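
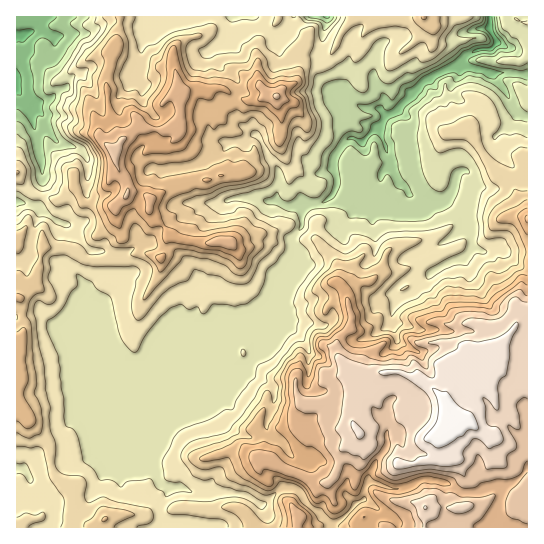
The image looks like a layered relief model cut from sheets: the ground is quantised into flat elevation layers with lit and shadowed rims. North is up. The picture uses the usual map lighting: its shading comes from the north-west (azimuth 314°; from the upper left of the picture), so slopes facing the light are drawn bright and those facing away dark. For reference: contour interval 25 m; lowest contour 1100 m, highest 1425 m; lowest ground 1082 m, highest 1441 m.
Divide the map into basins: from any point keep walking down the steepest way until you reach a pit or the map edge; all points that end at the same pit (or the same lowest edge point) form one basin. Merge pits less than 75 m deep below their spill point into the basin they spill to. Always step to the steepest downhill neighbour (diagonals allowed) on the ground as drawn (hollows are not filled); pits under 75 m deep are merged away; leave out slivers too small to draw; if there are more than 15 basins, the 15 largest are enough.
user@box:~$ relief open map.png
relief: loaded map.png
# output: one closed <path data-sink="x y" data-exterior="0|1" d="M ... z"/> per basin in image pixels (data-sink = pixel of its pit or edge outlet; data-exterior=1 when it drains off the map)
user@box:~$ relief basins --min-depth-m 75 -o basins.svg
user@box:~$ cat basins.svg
<path data-sink="490 27" data-exterior="0" d="M527 16l-114 0-14 4-9 0-5-4-32 0-10 14-11 23-11 10-16 1-5 5-4 13-13 6-6 8-7-1-11-13-3-32 5-12 16-17 1-5-158 1-4 20 1 6-10 31 1 32 11 31 3 3 3-1 14-14 11 4 16 0 7-4 5 0 2-2 0-20 4-10 5-4 8-1 8 3 11 12 4 12 11 18 2 21-8 21-15 5-20 1-24 10-15 8-2 14 3 5 8 5 9 12-2 4-2 12-4 8-12-6-16 0-27 7-21 0-11-9-7-3-24-1-7 38-16 13 4 29-4 15-4 5 0 46 11 24-11 0 1 111 280 0 2-10-2-4-36-40-2-11 3-4 3 0 49 24 15 0 7-9 5-24 13-9 6-7-8-13 0-43 2-6 45 0 20 7 12 8 12 12 2-5 0-24 4-3 13-7 11 0 6-7 16-2 20-22 2-16 11-4z"/><path data-sink="17 35" data-exterior="1" d="M119 16l-103 1 1 330 6-12 1-8-4-29 16-13 7-38 24 1 7 3 11 9 21 0 27-7 16 0 12 6 4-8 0-6 4-10-8-11-9-6-3-5 2-14 15-8 24-10 20-1 15-5 8-21-2-21-8-12-7-18-11-12-8-3-8 1-5 4-4 10 0 20-2 2-5 0-7 4-16 0-11-4-14 14-3 1-3-3-11-31-1-32 10-31-1-6 4-14z"/><path data-sink="327 17" data-exterior="1" d="M351 16l-72 0-18 22-5 12 1 28 3 7 10 10 7 1 6-8 11-4 6-15 5-5 16-1 11-10 11-23 9-12z"/>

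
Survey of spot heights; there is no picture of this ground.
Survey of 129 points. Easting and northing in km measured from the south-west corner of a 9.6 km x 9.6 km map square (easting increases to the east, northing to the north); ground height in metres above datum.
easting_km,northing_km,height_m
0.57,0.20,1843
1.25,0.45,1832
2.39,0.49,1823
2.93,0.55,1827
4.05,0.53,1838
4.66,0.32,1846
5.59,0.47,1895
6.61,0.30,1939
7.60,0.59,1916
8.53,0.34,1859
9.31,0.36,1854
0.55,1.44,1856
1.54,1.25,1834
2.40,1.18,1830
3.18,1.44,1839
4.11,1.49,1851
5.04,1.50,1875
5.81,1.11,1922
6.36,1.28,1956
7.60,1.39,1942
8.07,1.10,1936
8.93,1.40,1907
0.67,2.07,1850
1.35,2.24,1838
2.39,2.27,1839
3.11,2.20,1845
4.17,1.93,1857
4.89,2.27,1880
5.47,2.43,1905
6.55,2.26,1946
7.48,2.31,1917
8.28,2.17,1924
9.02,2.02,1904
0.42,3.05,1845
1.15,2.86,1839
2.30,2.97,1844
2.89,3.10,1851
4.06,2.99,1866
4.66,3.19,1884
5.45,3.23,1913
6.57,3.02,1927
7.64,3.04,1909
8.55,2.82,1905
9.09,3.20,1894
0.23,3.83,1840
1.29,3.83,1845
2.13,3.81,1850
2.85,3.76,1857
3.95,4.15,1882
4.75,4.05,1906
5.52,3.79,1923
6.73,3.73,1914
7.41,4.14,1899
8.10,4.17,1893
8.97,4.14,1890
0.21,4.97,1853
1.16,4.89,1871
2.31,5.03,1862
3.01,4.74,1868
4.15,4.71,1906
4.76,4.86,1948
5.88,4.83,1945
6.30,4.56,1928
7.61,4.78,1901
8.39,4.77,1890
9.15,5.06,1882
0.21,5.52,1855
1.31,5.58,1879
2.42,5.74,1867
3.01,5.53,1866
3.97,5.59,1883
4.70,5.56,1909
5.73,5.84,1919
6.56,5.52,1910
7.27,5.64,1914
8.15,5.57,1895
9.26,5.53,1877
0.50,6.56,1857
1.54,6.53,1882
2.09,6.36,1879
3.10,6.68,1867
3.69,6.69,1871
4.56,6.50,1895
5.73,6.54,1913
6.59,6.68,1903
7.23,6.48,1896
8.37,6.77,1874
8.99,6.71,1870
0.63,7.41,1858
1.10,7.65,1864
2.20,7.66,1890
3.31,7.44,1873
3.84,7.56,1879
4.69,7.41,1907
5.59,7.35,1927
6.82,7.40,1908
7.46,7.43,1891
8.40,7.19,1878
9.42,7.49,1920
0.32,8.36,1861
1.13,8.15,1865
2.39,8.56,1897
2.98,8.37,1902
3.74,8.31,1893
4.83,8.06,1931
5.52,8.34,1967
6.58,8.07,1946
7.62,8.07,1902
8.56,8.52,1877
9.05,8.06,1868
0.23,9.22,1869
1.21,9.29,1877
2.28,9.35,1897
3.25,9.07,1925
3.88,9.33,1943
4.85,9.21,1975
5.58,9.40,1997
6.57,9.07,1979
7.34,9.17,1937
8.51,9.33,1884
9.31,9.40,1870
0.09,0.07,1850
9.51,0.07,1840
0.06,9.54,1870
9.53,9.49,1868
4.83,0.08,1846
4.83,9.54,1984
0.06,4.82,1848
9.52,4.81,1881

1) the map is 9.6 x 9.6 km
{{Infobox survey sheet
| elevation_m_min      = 1818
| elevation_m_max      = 1997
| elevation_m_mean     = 1889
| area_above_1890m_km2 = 42.1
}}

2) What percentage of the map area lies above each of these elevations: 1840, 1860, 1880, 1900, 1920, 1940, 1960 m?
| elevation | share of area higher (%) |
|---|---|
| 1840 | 92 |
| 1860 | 77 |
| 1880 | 55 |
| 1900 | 36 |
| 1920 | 19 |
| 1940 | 9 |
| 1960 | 4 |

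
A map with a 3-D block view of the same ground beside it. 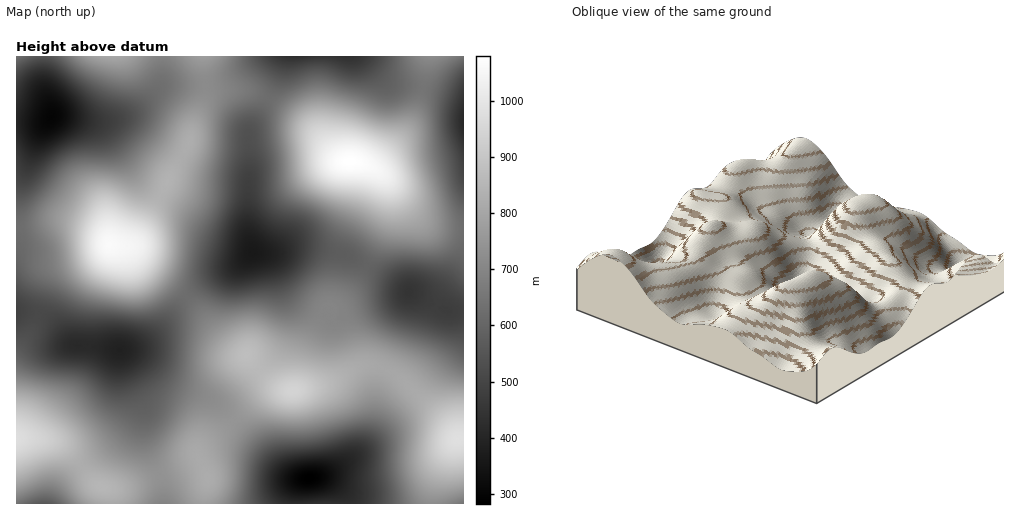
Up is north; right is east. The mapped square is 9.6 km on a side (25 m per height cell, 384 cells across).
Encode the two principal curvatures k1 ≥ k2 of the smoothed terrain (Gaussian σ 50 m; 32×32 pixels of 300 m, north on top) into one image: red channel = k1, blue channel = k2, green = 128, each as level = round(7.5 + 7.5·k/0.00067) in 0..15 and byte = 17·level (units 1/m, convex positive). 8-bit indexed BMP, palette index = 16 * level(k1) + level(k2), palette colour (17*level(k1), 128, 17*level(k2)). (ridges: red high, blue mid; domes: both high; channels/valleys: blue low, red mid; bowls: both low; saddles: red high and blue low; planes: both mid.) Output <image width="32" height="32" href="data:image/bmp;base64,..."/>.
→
<image width="32" height="32" href="data:image/bmp;base64,Qk02CAAAAAAAADYEAAAoAAAAIAAAACAAAAABAAgAAAAAAAAEAAATCwAAEwsAAAABAAAAAAAAAIAAABGAAAAigAAAM4AAAESAAABVgAAAZoAAAHeAAACIgAAAmYAAAKqAAAC7gAAAzIAAAN2AAADugAAA/4AAAACAEQARgBEAIoARADOAEQBEgBEAVYARAGaAEQB3gBEAiIARAJmAEQCqgBEAu4ARAMyAEQDdgBEA7oARAP+AEQAAgCIAEYAiACKAIgAzgCIARIAiAFWAIgBmgCIAd4AiAIiAIgCZgCIAqoAiALuAIgDMgCIA3YAiAO6AIgD/gCIAAIAzABGAMwAigDMAM4AzAESAMwBVgDMAZoAzAHeAMwCIgDMAmYAzAKqAMwC7gDMAzIAzAN2AMwDugDMA/4AzAACARAARgEQAIoBEADOARABEgEQAVYBEAGaARAB3gEQAiIBEAJmARACqgEQAu4BEAMyARADdgEQA7oBEAP+ARAAAgFUAEYBVACKAVQAzgFUARIBVAFWAVQBmgFUAd4BVAIiAVQCZgFUAqoBVALuAVQDMgFUA3YBVAO6AVQD/gFUAAIBmABGAZgAigGYAM4BmAESAZgBVgGYAZoBmAHeAZgCIgGYAmYBmAKqAZgC7gGYAzIBmAN2AZgDugGYA/4BmAACAdwARgHcAIoB3ADOAdwBEgHcAVYB3AGaAdwB3gHcAiIB3AJmAdwCqgHcAu4B3AMyAdwDdgHcA7oB3AP+AdwAAgIgAEYCIACKAiAAzgIgARICIAFWAiABmgIgAd4CIAIiAiACZgIgAqoCIALuAiADMgIgA3YCIAO6AiAD/gIgAAICZABGAmQAigJkAM4CZAESAmQBVgJkAZoCZAHeAmQCIgJkAmYCZAKqAmQC7gJkAzICZAN2AmQDugJkA/4CZAACAqgARgKoAIoCqADOAqgBEgKoAVYCqAGaAqgB3gKoAiICqAJmAqgCqgKoAu4CqAMyAqgDdgKoA7oCqAP+AqgAAgLsAEYC7ACKAuwAzgLsARIC7AFWAuwBmgLsAd4C7AIiAuwCZgLsAqoC7ALuAuwDMgLsA3YC7AO6AuwD/gLsAAIDMABGAzAAigMwAM4DMAESAzABVgMwAZoDMAHeAzACIgMwAmYDMAKqAzAC7gMwAzIDMAN2AzADugMwA/4DMAACA3QARgN0AIoDdADOA3QBEgN0AVYDdAGaA3QB3gN0AiIDdAJmA3QCqgN0Au4DdAMyA3QDdgN0A7oDdAP+A3QAAgO4AEYDuACKA7gAzgO4ARIDuAFWA7gBmgO4Ad4DuAIiA7gCZgO4AqoDuALuA7gDMgO4A3YDuAO6A7gD/gO4AAID/ABGA/wAigP8AM4D/AESA/wBVgP8AZoD/AHeA/wCIgP8AmYD/AKqA/wC7gP8AzID/AN2A/wDugP8A/4D/AKeSoLTr/PrqybSSlbnq6baigXFxcoOxoWNTY6TW1sbGuZSQwvf66enYxKOFqNr8ypZjUEAwQHCUloSEl8fXt7iolpPB48WnmKazs5e3yOnXlWJQUEBQgJKFlKW4ydjIucjHx+XUpIV2dZO0ycm3ttWzgXGCdYOggFBCdZi56erK6fj5+demlnZ0gpXJ2rmnxcSigpaYmJVhQFCBhIe57OvJyMm5qKaWhnViZKfYuKbF07KUl6iYmJaTkJGCk7bay6qoh5eGdoWVlWRjlcamhKPD1NfKybfH2NWzlKSz1Me6urm3t6iGg6S2ppWGtZNyc5bX+v3799fItaOlx9XUtbinqLfI2aeDg6a2lZa1o4SGpdX4/Pr358ellLXY17WkpYODdIW1pGNTZYWEhKXHuLnGs6OmqLbG19bG1ti4p5WUk4BgUIChYjJSY2R1mLnZ28u2k5WWdoW3yNjo2Li4l4XEtXNAYJFyQVFyZHWnt7jK7NrGppd1VHaoyLenl5eVo7bXtIJzk3FRcJCBg6bGtbjbyqWUpZRklMS0hWWEg2Jzg6SikqSjgnKjsZCQxufEtrm3hIK0toemxaNiQ4KSYlODknKDpLSVp+jVoLDj5rSUl7aTkrfJurnIpVIyY5SFdKanlaPFx7na/NmzwNCycVF0ppSUqMq6qMfFYzFCg4WFuMnU0ubr6+rs68iykoJQQGFzY1SFxraFtNOiQUGCg4Sll4KRyP38yNr82rWEdXRhUWFhUYPDs3KBwcJzdaWzsnN0UnK4/OzI2v7bpYOGhnNSY3Nic6SzcmKktqe46eaxoaWlstb668jZ+9eig5aGYmB0lXRSg7ODZZe4uNj62LHA5ujEten5x6fV4qGFqJdxcJW2hEFxooR1lse2xee3sKC2yZaV6Pqnc7HitZi6uKKgs9bEg4SllYWW1+fl1qaQYHOnp7b46qWAsufJqKiXkpCi1fX2ycq4tcf6+vfHhmBwgKfK6NinoZGn6ui3pnViYGCDxfn8/Pr39/v7uIaFY5CQpMrJloORlKnI9ubHhoKAcGJ2yev8+/n42siVZYaVgnCBpbWTYnSHl6bm+dqmkZCQgpbn99ja6tnI5raFlZZTUFBxoZFiY3R1ltn7+YVRUHCiyPv518jJt8X2+Kh0VFRTQEGBoYFgYHOVuPn2s1FBcLH3++vIuKh1c9X35nRDdXRRQYKzk3KBoaOl1fXUxLXB4NPY2KiXlWIxgvPzpGVkUmBilKSlprSycnOzxbfX+PbRoaXWpnWToWJhwvPFhlIgQHSmpqfIxpNSZLTDpKS2t6SSptimZHKztJS05cWUc1FghbnJyNm4hHJ1t9bEoaGDg5K2ubVyUnOktMbmxKM="/>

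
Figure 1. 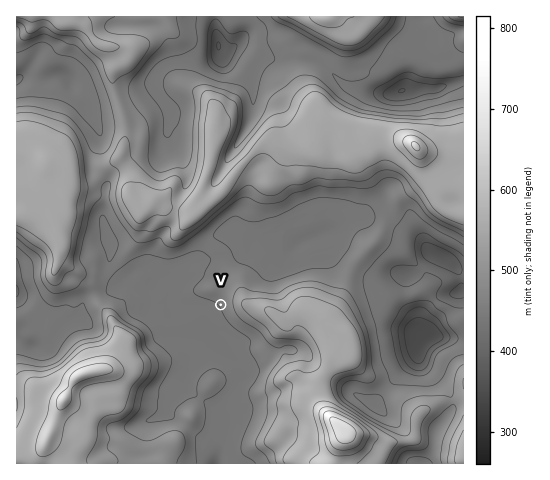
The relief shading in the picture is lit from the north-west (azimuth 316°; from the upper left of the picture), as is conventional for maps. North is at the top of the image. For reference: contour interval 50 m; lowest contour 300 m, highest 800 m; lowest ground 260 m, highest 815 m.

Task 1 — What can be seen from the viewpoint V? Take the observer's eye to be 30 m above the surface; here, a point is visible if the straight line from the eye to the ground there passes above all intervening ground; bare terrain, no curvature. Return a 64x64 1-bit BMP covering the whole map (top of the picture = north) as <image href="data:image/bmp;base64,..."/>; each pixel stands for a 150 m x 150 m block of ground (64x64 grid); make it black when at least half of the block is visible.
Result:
<image width="64" height="64" href="data:image/bmp;base64,Qk0+AgAAAAAAAD4AAAAoAAAAQAAAAEAAAAABAAEAAAAAAAACAAATCwAAEwsAAAIAAAAAAAAA////AAAAAAAAP/ADAngAAAAfAAMDsAAAAAjwA8GYAAAAA/8H+NwAAAAB/wf83AAAAAB+B/8YAAAAAB5H/h8AAAAA/8P8PgAAAAH/w/8YAAAAAf/DzwAAAAAA/8PwAAAAAAAf8/gAAAAAAH///iAAAAAHf///8AAAAB5///+AAAAAAP///AAAAAAA///wAAAAAAD//8AAAAAAAf//gAAAAAAD//8AAAAAAAP//wAAAAAAB///gAAAAAAP//8AAAAAAA///wAAAAAH3///AAAAAAf//8YAAAAAB///hAAAAAAH//+MAAAAAAP//5wAAAAAA/n//AAAAAAD8P/+AAAAAAHwf/4AAAAAAeBx/gAAAAAD4Hn/AAAAAAHgeP+AAAAAAeA4P8AAAAAB4BAf8AAAAAHgAA/8AAAAAMAAB/4AAAAAwAAD/4AAAACAAAHh4AAAAAAAAMH+AAAAAAAAwn+AAAAAAABh9gAAAAAAADHAAAAAAAAAAAAAgAAAAAAAAAEAAAAAAAAAAAAAAAAAAAAAAAAAAAAAAAAAAAAAAAAAAAAAAAAAAAAAAAAAAAAAAAAAAAAAAAAAAAAAAAAAAAAAAAAAAAAAAAAAAAAAAAAAAAAAAAAAAAAAAAAAAAAAAAAAAAAAAAAAAAAAAAAAAAAAAAAAAAAAAAAAAAAAAAAAAAAAAAAAAAAAAA=="/>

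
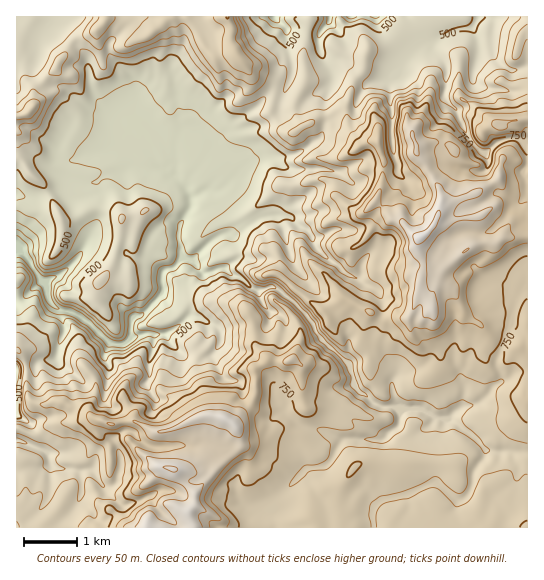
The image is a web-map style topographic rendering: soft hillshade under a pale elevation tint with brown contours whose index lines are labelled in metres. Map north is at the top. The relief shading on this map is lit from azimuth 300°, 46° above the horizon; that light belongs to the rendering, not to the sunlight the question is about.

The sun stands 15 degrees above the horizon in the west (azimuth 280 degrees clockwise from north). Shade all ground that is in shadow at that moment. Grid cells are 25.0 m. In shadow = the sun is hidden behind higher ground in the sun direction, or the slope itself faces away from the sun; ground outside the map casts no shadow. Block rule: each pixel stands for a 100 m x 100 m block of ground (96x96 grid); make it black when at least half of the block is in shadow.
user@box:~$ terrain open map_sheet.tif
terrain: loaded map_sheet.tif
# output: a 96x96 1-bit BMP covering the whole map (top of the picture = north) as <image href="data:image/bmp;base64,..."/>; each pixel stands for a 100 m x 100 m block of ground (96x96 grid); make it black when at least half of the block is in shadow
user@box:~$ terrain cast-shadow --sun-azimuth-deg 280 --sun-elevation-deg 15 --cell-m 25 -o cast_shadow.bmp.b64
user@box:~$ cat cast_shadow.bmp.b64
<image width="96" height="96" href="data:image/bmp;base64,Qk2+BAAAAAAAAD4AAAAoAAAAYAAAAGAAAAABAAEAAAAAAIAEAAATCwAAEwsAAAIAAAAAAAAA////AAAAAAAAAAAAPMAAAAAAAAAAAAAAMeAAAAAAAAAAAAAgZ8AAAAAAAAAAAAAAD4AAAAAAAAAAAAAAP4AAAAAAAAAAAAAAP4AAAAAAAAAAAACAP4AAAAAAAAAAAABgH8AAAAAAAAAAAAAAD8AAAAAAAAAAAAAAB8AAAAAAAAAAACAAA+AAAAAAAAAAADAAAeAAAAAAAAAEADAAAOAAAAAAAAAAADAAAGwAAAAAAAAAACAAAAwAAAAAAAAAAAAAABwAAAAAAAAAAAAAAB4AAAAAAAAAAAAAAD8AAAAAAAAAABgAAD8AAAAAAAAAAAAAAD4AAAEAAAAAAACAAB4AAAMAAAAAAAHAABgAAAEAAAAAAwDAAAcAAAAAAAAAA4DAAAcAAGAAAAAAAYbAAAeAAYIAAAAAAYeAAAeAAQAAAAAgAYeAAAeABwAAAAAgAceAAAcABwAAAAAgAcPAAAYDDwAAAAAgAcGAAAADjwAAAAAwA8GAAAABngAAAAAwA4GAAAAA3gAAAAAjA4DAAAAA+AAAAAADA8DAAAAC8AAAAAABA+BAAAAH4AAAAAABh94AAAADxAAAAAABhx4AAAADwAAAAAABjh4AAAADgAABwAAAnB4AAAIHAAAB4AAMED8AAAMGAAAB4AAPgD4AAAcOABgBwAAPADbAAAYYAAAByAAOACbgAA4wAAABjABOAALwABxgAAABHAB+AAJwADgAAAAAHAB+AANwADEAAAAAHAB+AANwAAEAAAAADAB+AANwAAAAHAAAAABzwAIwAAAAGAAAEABh4AAEAAAQIAAAHABB8AAGAAAwwAAADjgA8AAGAAAxgAAABDwA+AEGAABjgAAAABwAeAGGAABjACAGAAAAcAGGAABCACAHAAAAcAHGAAAAAAADAAAAYADEAAAAAAABAAAAAADgAAAAAAABAAAAQAA8AAAAAABAgAAAQAAYAAAAAABAADAAAAAAAAAAAAAAADgAAAAAAAAAAAAAAAAAAAAAAAAAAAgAAIAAAAAAAAAAAAQAAAAAAAAAAAAAAAAAABwAAAAAAAAAAAQAAB4AAAAAAAAAAAYAAB4QAAAAAAAAAAcAAZgAAAAAAAAAAAcAAYEAAAAAAAAAAAcAD4MEAAAAAAAAAMcAD4MMAAAAAAAAAA8ADoIYAAAAAAACAA8AHOA4AAAAAAACAA4YONgEAAAAAAAAAA4cOAAPgAAAAAAAAA4PcAAf4AAAAAAAAA4PMAAf4AAAAAAAAA4v4AAf4AAAAAAAAB434AAPwAAAAAAAAQ43wAAHgAAAAAAAAQQjgAAABAAAAAQAAYADjAAADAAAAgYAAYADnAAADgAAAAeAAIADnAAAHAAAAAeAAAABnAAAHGAAAA+AACAADAAAyGAAAA/AADAADAAAaEAAAAeAACAADAAACEMAAB8AAAAAAAAAAMfAAD8BgAAAAAAAAMHwAD4BgAAAAAAAAMBwAH+BgAAAAAAAAMAgAH/hgAAAAAAAAMAAAH/hwAAAAAAAAEAAAH+A4AAAAAAAAAAAAP0A5gAAAAA="/>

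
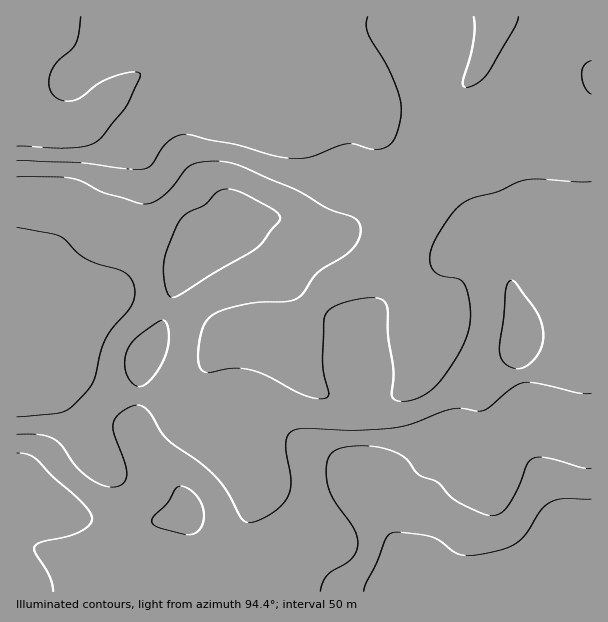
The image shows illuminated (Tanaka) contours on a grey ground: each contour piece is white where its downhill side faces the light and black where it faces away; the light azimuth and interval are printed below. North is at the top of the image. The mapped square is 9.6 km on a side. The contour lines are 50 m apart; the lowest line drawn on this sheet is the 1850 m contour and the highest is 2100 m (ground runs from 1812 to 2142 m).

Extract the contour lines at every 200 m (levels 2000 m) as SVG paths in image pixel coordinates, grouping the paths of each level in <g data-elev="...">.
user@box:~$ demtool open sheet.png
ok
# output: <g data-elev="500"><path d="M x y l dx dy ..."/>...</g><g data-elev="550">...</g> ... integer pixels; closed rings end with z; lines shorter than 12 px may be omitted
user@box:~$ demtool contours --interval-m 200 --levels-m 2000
<g data-elev="2000"><path d="M591 393l-12 0-39-9-15-2-12 5-24 20-7 4-20-3-10 1-41 15-21 4-34 2-50-2-12 2-6 5-2 8 5 37-3 16-5 8-9 8-13 7-10 4-5-1-4-3-14-27-12-15-16-14-32-23-8-9-10-18-9-7-6-1-9 4-9 7-3 6 0 10 10 29 3 12-2 9-8 5-13-1-17-9-12-12-15-21-7-6-14-3-22-1"/><path d="M136 386l5 0 8-4 9-11 6-12 4-12 1-11-1-10-4-6-6 2-18 13-8 7-5 8-2 10 1 11 3 9z"/><path d="M512 368l10 0 11-7 8-13 2-13-2-12-4-11-21-29-4-3-4 2-2 7-7 59 3 12 4 5z"/><path d="M171 297l9-3 77-46 22-27 1-3-1-3-7-6-28-15-10-4-7-1-9 3-14 13-18 9-9 11-13 35-1 12 2 12 2 9z"/></g>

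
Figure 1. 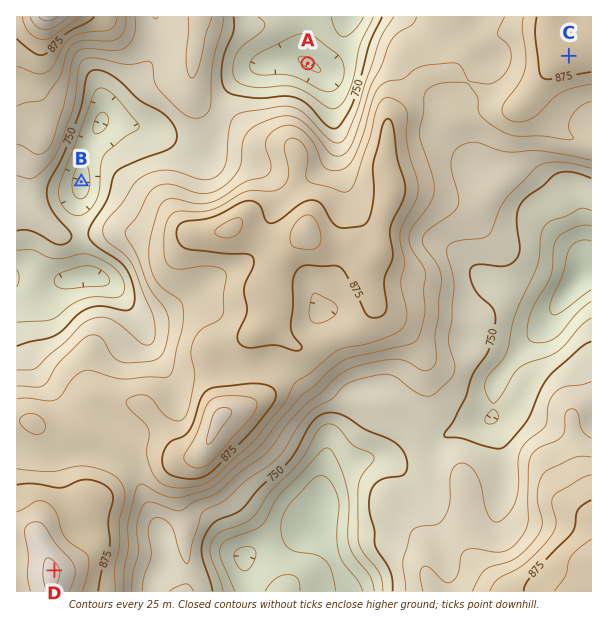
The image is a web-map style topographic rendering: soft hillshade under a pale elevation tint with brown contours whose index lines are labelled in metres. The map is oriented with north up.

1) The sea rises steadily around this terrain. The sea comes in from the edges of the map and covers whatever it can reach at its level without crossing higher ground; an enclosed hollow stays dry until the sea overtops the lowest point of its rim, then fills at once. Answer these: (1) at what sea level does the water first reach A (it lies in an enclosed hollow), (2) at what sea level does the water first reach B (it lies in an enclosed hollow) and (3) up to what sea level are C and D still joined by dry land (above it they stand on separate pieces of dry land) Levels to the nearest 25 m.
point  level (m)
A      700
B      750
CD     825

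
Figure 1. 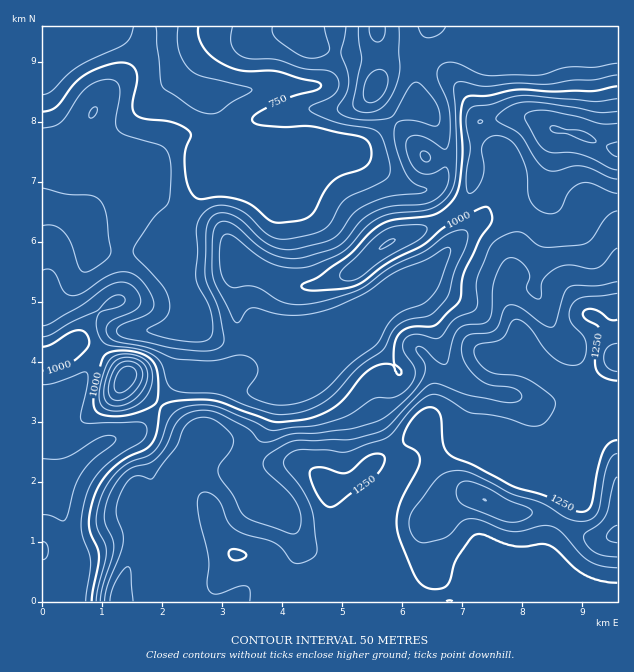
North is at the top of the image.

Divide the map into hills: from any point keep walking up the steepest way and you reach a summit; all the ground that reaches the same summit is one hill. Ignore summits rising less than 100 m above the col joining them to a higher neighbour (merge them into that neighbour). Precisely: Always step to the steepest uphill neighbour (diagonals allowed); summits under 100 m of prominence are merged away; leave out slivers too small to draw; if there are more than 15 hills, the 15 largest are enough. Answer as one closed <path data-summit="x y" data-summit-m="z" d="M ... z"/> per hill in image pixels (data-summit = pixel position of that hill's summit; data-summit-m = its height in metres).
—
<path data-summit="617 534" data-summit-m="1410" d="M335 26l-293 1 0 378 29-11 11-15 18-33 13-12 11-4 43-1 10-10 11-24 0 27-5 11-3 22 2 21-18 21-16 23-11 11-31 11-18 12-14-21-12-23-20 1 1 191 575-1-1-187-15 2-25 15-18 3-15-10-7-13-10-10-13-6-32-5-16-7-11-7-9-12-12-40-12-24-7-8-20 6-102 43-9 1 48-19 35-18 21-15 40-16 25-31-6-18-21-35 8-4 7-6 5-11-2-27-9-21-4-3-16-5-12 0-42 35-11 2-22 0-27 11-9 6-17 1-16-7-17-17-14-9-14-32-18-15 30 6 43-8 48 0 9-5 6-12 4-18z"/><path data-summit="617 150" data-summit-m="1206" d="M617 26l-188 1-11 30-2 36-12 19 27 6 11 20 4 10 0 21-5 11-7 6-8 4 21 35 7 19 22-22 15-8 21 0 18 7 12 9 21 2 5-2 10-10 1-6 7-6 13-6 19-1z"/><path data-summit="617 358" data-summit-m="1342" d="M617 202l-18 0-13 6-7 6-1 6-10 10-5 2-21-2-12-9-18-7-21 0-9 4-16 14-38 42-40 16-21 15-34 17 4 1 58-25 20-6 7 8 12 24 12 40 9 12 11 7 16 7 32 5 13 6 10 10 7 13 15 10 18-3 25-15 15-2z"/><path data-summit="376 87" data-summit-m="986" d="M428 26l-91 0-1 25-4 18-6 12-9 5-48 0-43 8-30-6 18 15 14 32 4 3 10 6 17 17 16 7 12 0 41-18 22 0 11-2 15-11 29-26 11-18 2-36z"/><path data-summit="125 378" data-summit-m="1239" d="M187 294l-10 25-10 10-43 1-11 4-13 12-24 42-5 6-29 12 1 4 20 1 11 22 14 21 18-12 31-11 11-11 16-23 18-21-2-21 3-22 5-11z"/>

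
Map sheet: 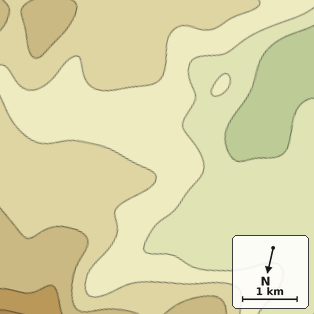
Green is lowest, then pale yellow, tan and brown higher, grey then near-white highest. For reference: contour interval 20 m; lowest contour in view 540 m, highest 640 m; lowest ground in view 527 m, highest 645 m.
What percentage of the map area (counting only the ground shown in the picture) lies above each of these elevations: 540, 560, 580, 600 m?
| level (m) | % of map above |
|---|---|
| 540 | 92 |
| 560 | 70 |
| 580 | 43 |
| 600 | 11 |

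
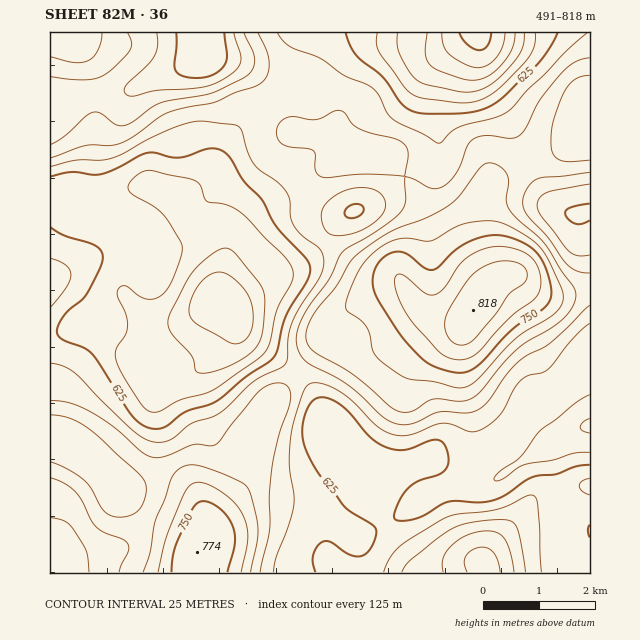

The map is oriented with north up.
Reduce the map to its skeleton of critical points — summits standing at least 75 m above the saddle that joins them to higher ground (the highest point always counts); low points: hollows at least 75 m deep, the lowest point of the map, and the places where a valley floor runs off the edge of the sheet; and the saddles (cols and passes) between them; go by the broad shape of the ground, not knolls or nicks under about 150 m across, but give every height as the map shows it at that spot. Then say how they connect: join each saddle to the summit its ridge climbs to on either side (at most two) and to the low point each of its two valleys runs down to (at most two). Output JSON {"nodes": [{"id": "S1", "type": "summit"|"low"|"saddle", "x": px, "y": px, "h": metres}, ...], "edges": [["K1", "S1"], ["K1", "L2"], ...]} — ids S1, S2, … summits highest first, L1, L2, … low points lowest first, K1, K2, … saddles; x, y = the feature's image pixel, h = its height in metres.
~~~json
{"nodes": [
{"id": "S1", "type": "summit", "x": 473, "y": 310, "h": 818},
{"id": "S2", "type": "summit", "x": 197, "y": 552, "h": 774},
{"id": "S3", "type": "summit", "x": 205, "y": 34, "h": 773},
{"id": "L1", "type": "low", "x": 477, "y": 33, "h": 491},
{"id": "L2", "type": "low", "x": 483, "y": 566, "h": 515},
{"id": "L3", "type": "low", "x": 228, "y": 307, "h": 530},
{"id": "K1", "type": "saddle", "x": 280, "y": 82, "h": 667},
{"id": "K2", "type": "saddle", "x": 297, "y": 374, "h": 661}],
"edges": [["K1", "S1"], ["K1", "S3"], ["K1", "L1"], ["K1", "L3"], ["K2", "S1"], ["K2", "S2"], ["K2", "L2"], ["K2", "L3"]]}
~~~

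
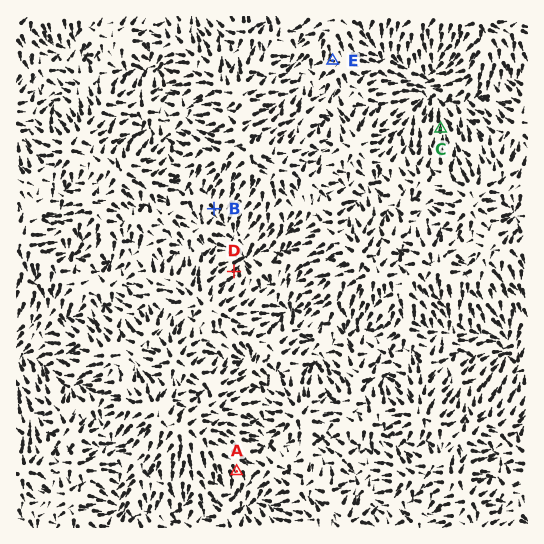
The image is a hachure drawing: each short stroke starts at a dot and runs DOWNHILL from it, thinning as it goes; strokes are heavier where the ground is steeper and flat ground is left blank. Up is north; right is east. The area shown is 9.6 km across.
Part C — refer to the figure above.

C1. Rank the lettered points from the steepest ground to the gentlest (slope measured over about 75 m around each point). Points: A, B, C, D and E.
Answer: C D A B E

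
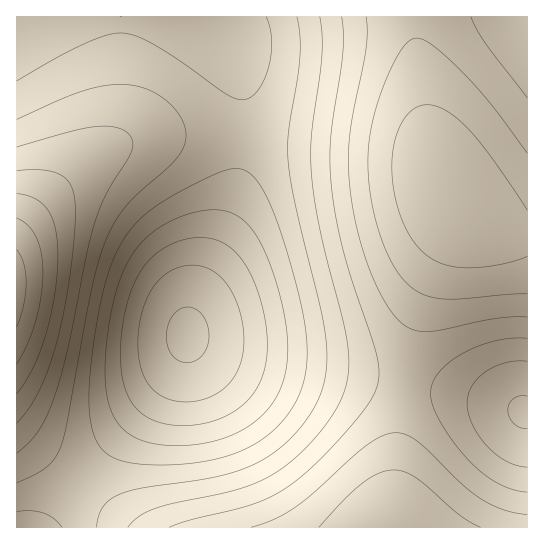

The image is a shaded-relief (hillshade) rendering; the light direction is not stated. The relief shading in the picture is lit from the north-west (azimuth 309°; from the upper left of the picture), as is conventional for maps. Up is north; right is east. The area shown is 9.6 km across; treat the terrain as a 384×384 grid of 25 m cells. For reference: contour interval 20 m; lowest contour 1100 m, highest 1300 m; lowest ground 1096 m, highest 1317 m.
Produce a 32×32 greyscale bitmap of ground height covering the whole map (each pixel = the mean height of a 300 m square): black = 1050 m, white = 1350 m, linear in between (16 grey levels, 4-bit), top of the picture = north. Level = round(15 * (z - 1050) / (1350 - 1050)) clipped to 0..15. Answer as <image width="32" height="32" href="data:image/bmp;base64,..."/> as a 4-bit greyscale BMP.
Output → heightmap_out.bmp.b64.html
<image width="32" height="32" href="data:image/bmp;base64,Qk12AgAAAAAAAHYAAAAoAAAAIAAAACAAAAABAAQAAAAAAAACAAATCwAAEwsAABAAAAAAAAAAAAAAABEREQAiIiIAMzMzAERERABVVVUAZmZmAHd3dwCIiIgAmZmZAKqqqgC7u7sAzMzMAN3d3QDu7u4A////AGZ3eImZmqqqu7zMzMzMu7t3d3eIiJmZmqq7zMzMy7uqd3d3d4iIiJmaq7zMzLuqqYd3d3d3d3eImaq7vLu6qZmIh3dmZmZnd4iaq7u7qpmImId2ZlVVVmd4iaq7uqmYiJmHdlVURFVWd4maqqqpmIeph3ZVREREVWd4maqqmYiHqYh2VEMzNEVmeImqqpmIiLqYdlQzMzNFVniJmqqZmIi6mHZUMyMzRFZ4iZqqqZmZy6h2VDMiM0RWeImqqqqpmcupdlQzIjNEVniJqqu6qqrLqXZUMyMzRVZ4mau7u7u73KmGVDMzM0VmeJqru8zMu9y5h1RDMzRFZ3iau8zMzMzMuYdlREREVWeImrvMzd3My7qHZlRERVZniaq8zd3d3cuqmHZlVVVWZ4mrvN3d3d27qph3ZlVVZneJq8zd3d3duqqYh3ZmZmZ4iavM3d3d3aqpmYh3dmZneImrzN3d3dyZmZmYh3d3d3iZq8zd3d3MmZmZmIh3d3d4mavM3d3czIiZmZiIh3d3eJmrzN3d3MuIiIiIiHd3d3iJq8zd3cy7d4iIiIh3d3d4iau8zMzMu3d3eIh3d3ZneImrvMzMy7tnd3d3d3ZmZneJqrzMzLu6Zmd3d3dmZmZ3iaq7zMu7qmZmZ3dmZmZmd4mqu7u7uqpmZmZmZmZmZneJqru7u7qq"/>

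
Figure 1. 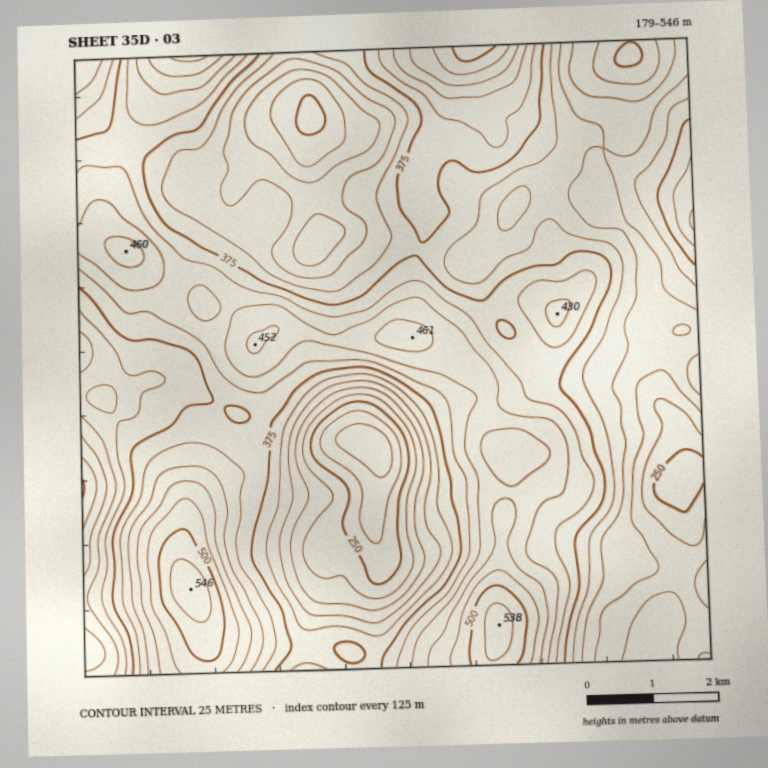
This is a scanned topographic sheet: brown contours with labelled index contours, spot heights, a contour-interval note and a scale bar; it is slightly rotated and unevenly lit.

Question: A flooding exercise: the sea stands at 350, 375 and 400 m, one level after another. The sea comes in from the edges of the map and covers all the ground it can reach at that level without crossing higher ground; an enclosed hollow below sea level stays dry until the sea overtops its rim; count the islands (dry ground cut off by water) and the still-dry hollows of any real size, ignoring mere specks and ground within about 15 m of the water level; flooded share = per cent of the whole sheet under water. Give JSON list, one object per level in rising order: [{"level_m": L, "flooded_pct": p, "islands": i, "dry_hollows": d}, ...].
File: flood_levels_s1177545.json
[{"level_m": 350, "flooded_pct": 33, "islands": 0, "dry_hollows": 1}, {"level_m": 375, "flooded_pct": 55, "islands": 0, "dry_hollows": 0}, {"level_m": 400, "flooded_pct": 70, "islands": 1, "dry_hollows": 0}]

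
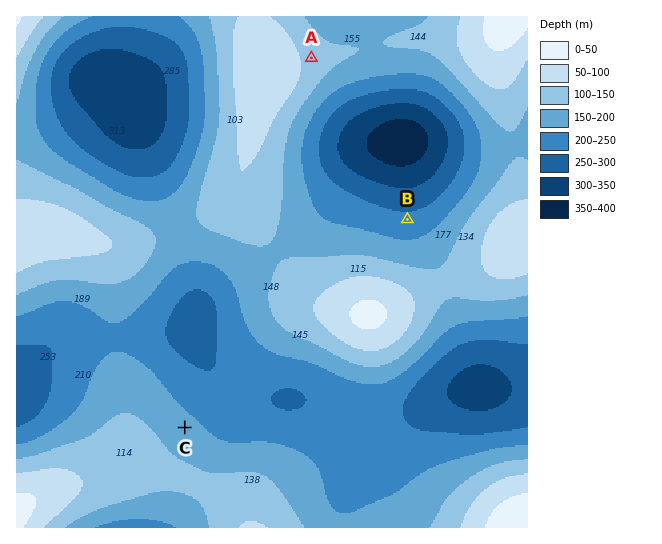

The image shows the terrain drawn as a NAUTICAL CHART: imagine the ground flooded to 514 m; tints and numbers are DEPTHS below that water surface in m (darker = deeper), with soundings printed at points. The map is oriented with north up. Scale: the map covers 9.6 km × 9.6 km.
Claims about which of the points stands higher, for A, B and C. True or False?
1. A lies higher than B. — True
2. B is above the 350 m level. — False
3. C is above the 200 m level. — True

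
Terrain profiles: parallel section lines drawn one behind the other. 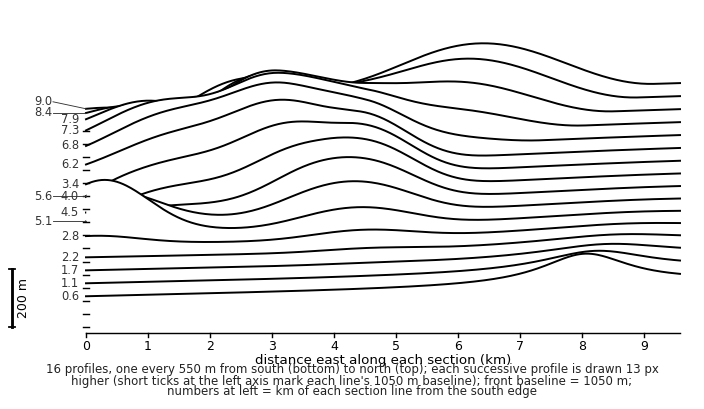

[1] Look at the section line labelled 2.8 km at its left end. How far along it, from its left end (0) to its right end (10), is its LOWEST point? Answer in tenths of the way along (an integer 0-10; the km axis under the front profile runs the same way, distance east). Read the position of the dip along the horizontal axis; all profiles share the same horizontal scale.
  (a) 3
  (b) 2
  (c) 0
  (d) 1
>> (b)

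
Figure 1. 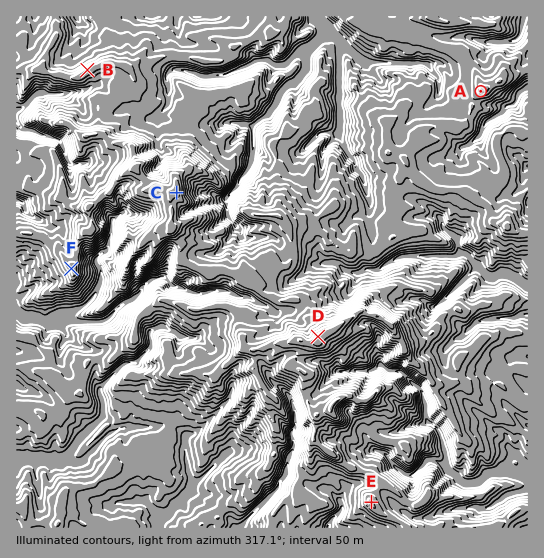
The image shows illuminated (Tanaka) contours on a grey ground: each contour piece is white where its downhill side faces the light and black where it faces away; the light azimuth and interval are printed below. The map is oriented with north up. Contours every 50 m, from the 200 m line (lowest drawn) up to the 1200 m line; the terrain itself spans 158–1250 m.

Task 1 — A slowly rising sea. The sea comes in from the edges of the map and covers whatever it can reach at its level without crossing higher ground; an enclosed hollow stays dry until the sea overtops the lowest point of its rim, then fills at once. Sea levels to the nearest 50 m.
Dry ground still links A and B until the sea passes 500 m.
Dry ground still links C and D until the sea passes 850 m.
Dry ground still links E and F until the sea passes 650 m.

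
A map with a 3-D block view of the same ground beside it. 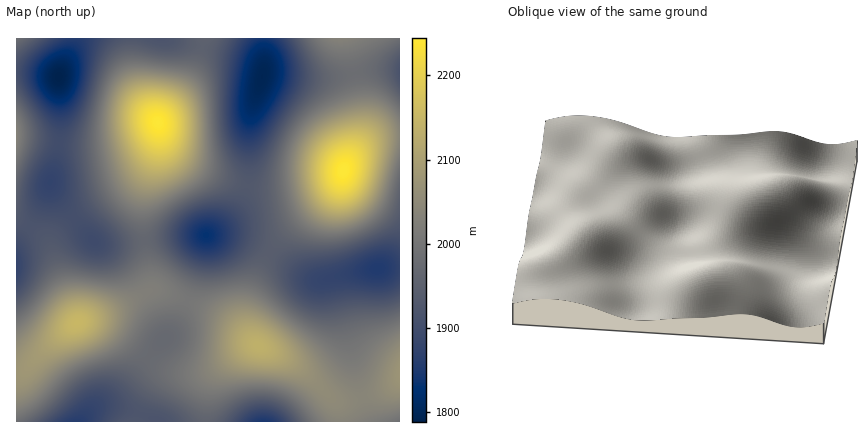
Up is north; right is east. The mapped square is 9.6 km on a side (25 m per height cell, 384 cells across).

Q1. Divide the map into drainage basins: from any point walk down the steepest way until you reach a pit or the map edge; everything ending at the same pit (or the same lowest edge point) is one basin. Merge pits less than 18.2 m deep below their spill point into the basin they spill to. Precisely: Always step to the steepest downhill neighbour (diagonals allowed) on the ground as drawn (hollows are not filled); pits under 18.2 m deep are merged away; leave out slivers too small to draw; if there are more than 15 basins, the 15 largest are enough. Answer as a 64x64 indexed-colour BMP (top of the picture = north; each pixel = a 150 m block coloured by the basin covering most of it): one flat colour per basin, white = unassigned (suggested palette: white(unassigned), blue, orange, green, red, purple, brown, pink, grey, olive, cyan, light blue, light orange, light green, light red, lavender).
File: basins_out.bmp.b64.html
<image width="64" height="64" href="data:image/bmp;base64,Qk12CAAAAAAAAHYAAAAoAAAAQAAAAEAAAAABAAQAAAAAAAAIAAATCwAAEwsAABAAAAAAAAAA////ALR3HwAOf/8ALKAsACgn1gC9Z5QAS1aMAMJ34wB/f38AIr28AM++FwDox64AeLv/AIrfmACWmP8A1bDFAGZmZmZmZmZmZmZmZmZmZmZVVVVVVVVVVVVVVaqqqqqqZmZmZmZmZmZmZmZmZmZmZlVVVVVVVVVVVVVVqqqqqqpmZmZmZmZmZmZmZmZmZmZmVVVVVVVVVVVVVVWqqqqqqmZmZmZmZmZmZmZmZmZmZmZVVVVVVVVVVVVVWhqqqqqqZmZmZmZmZmZmZmZmZmZmZlVVVVVVVVVVVVUREREaqqpmZmZmZmZmZmZmZmZmZmZmVVVVVVVVVVVVURERERERqmZmZmZmZmZmZmZmZmZmZmZVVVVVVVVVVVUREREREREaZmZmZmZmZmZmZmZmZmZmZmVVVVVVVVVVURERERERERGGZmZmZmZmZmZmZmZmZVVWZlVVVVVVVVUREREREREREYhmZmZmZmZmZmZmZlVVVVVVZVVVVVVVURERERERERERiIZmZmZmZmZmZmZVVVVVVVVVVVVVVVERERERERERERGIiGZmZmZmZmZmZVVVVVVVVVVVVVVREREREREREREREYiIhmZmZmZmZmZVVVVVVVVVVVVVURERERERERERERERiIiIZmZmZmZmZVVVVVVVVVVVVVERERERERERERERERGIiIiGZmZmZmVVVVVVVVVVVVVVQREREREREREREREREYiIiIiGZmZmVVVVVVVVVVVVVVRBERERERERERERERERiIiIiIhmZVVVVVVVVVVVVVVVREERERERERERERERERGIiIiIiCIlVVVVVVVVVVVVVUREEREREREREREREREREYiIiIiCIiIiVVVVVVVVVVVEREQRERERERERERERERERiIiIiIIiIiIiVVVVVVVVREREREERERERERERERERERGIiIiIgiIiIiIiVVVVVUREREREQREREREREREREREREYiIiIgiIiIiIiIiVVRERERERERBERERERERERERERERiIiIiCIiIiIiIiJEREREREREREQRERERERERERERERGIiIiIIiIiIiIiIkRERERERERERBEREREREREREREREYiIiIIiIiIiIiIiREREREREREREERERERERERERERERiIiIgiIiIiIiIiJERERERERERERBERERERERERERERGIiIiCIiIiIiIiIkREREREREREREEREREREREREREREYiIiCIiIiIiIiIiRERERERERERERBERERERERERERERiIiIIiIiIiIiIiJEREREREREREREERERERERERERERGIiIciIiIiIiIiIkRERERERERERERBEREREREREREREYiIhyIiIiIiIiIkREREREREREREREQRERERERERERERiIh3ciIiIiIiIiREREREREREREREREERERERERERERGId3d3IiIiIiIiJERERERERERERERERBEREREREREREYd3d3dyIiIiIiIkREREREREREREREREQRERERERERERd3d3d3ciIiIiIiREREREREREREREREREERERERERERF3d3d3d3ciIiIiJEREREREREREREREREREEREREREREXd3d3d3d3IiIiIkRERERERERERERERERERBERERERERd3d3d3d3d3IiIiREREREREREREREREREREQRERERERF3d3d3d3d3d3IiJEREREREREREREREREREREEREREREXd3d3d3d3d3dyIiREREREREREQzMzMzREREQRERERERd3d3d3d3d3d3ciJERERERERDMzMzMzMzMzREERERERF3d3d3d3d3d3d3IkREREREMzMzMzMzMzMzMzMREREREXd3d3d3d3d3d3dyJERERDMzMzMzMzMzMzMzMzERERERd3d3d3d3d3d3d3ckRERDMzMzMzMzMzMzMzMzMRERERF3d3d3d3d3d3d3d3REQzMzMzMzMzMzMzMzMzMzEREREXd3d3d3d3d3d3d3dEQzMzMzMzMzMzMzMzMzMzORERERd3d3ciIiIid3d3d0QzMzMzMzMzMzMzMzMzMzMzmREREiIiIiIiIiIiInd3dDMzMzMzMzMzMzMzMzMzMzOZmRESIiIiIiIiIiIiIndzMzMzMzMzMzMzMzMzMzMzM5mZmZIiIiIiIiIiIiIiInMzMzMzMzMzMzMzMzMzMzMzOZmZkiIiIiIiIiIiIiIiIzMzMzMzMzMzMzMzMzMzMzM5mZmSIiIiIiIiIiIiIiIiMzMzMzMzMzMzMzMzMzMzMzmZmZIiIiIiIiIiIiIiIiIjMzMzMzMzMzMzMzMzMzMzmZmZkiIiIiIiIiIiIiIiIiMzMzMzMzMzMzMzMzMzMzOZmZmSIiIiIiIiIiIiIiIiIjMzMzMzMzMzMzMzMzMzM5mZmZIiIiIiIiIiIiIiIiIiIzMzMzMzMzMzMzMzMzMzmZmZkiIiIiIiIiIiIiIiIiIiMzMzMzMzMzMzMzMzMzOZmZmSIiIiIiIiIiIiIiIiIiIzMzMzMzMzMzMzMzMzM5mZmZIiIiIiIiIiIiIiIiIiIiMzMzMzMzMzMzMzMzM5mZmZkiIiIiIiIiIiIiIiIiIiIzMzMzMzMzMzMzMzMzmZmZmSIiIiIiIiIiIiIiIiIiIjMzMzMzMzMzMzMzMzOZmZmZIiIiIiIiIiIiIiIiIiIiIzMzMzMzMzMzMzMzM5mZmZkiIiIiIiIiIiIiIiIiIiIjMzMzMzMzMzMzMzMzmZmZmSIiIiIiIiIiIiIiIiIiIiMzMzMzMzMzMzMzMzmZmZmZ"/>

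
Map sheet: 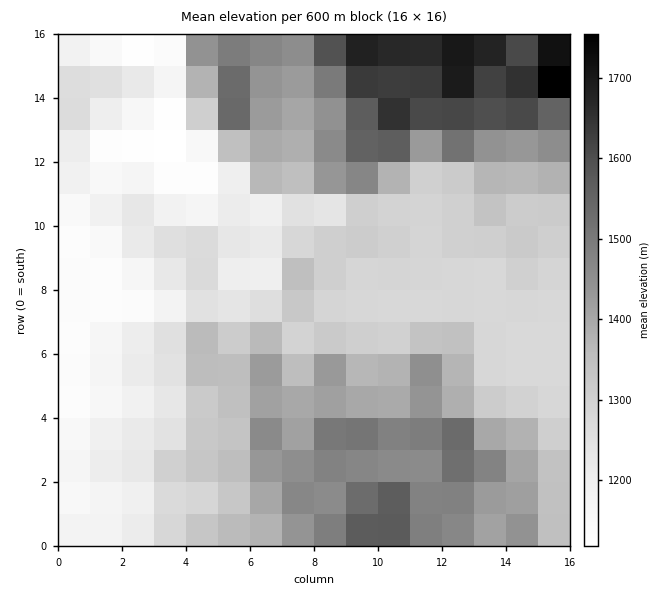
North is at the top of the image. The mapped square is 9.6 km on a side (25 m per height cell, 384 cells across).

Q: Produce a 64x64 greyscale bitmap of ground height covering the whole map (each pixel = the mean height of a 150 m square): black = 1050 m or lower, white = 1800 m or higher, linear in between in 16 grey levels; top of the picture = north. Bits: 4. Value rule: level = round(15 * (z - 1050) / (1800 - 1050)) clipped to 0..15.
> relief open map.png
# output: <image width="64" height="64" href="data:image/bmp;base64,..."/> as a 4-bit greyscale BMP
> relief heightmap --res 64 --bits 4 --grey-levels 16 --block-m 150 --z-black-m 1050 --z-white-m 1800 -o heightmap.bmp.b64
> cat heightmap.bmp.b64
<image width="64" height="64" href="data:image/bmp;base64,Qk12CAAAAAAAAHYAAAAoAAAAQAAAAEAAAAABAAQAAAAAAAAIAAATCwAAEwsAABAAAAAAAAAAAAAAABEREQAiIiIAMzMzAERERABVVVUAZmZmAHd3dwCIiIgAmZmZAKqqqgC7u7sAzMzMAN3d3QDu7u4A////ADMiIzMzM0RWZmZndmZnd4iJmqq7uqmZmZmZiHd4iHZlMyIjMzMzNFZmZmZ2Zmd3iImaqru7qZmYmZiHd3iZdmUzIiMzMzM0VmZVZmZmd3iIiZmqu7uqmZiIiHd3eJh2VTIiIjMzMzRVVVVWZmZ3iZmImZqru7qpiIiId3d4h2ZVIiIiMzMzNFVVVVVmZneJmYiImau8u6mIiIiHd3iHZmYiIiIzMzM0VVVVVWZ3d4mYiIiZqru6qYiImYd3iHZmZiIiIiMzM0RVVVVVZnd3iJiIiJqqu6mZiIiZmHeIdmZnIiIiMzMzRVVVVVVmeId4iIiImaqqmYiIiZqYeIh2ZmciIjMzMzRVZlVVVWeIh3iJiImZmZmIiIiJqqmIiHZmZyIjMzMzNEVmZmVWZ4iHeJmYiZiIiIiIiImruYiIdmZmIjMzNERERVZmZmZniId4mZmZmIiIiIiIiaupiIh2ZmYiMzM0REREVWZmZmeIiHiZmZmYiIiIiIiZqph4iHZVViIzMzNERERFVmZmZ4mYeImZmpmIiJmZmZqqh3eHdlVVIiIzMzMzNERVZmVWiZh3iJmqqpmZmZmqq6mHd3dmVVUiIiMzMzM0RFVmZVaJl2Z4iaqqqqmYiZq7qHZ3d2ZVVSIiIzMzMzRERWZVVomHZnd4iZmZmId4iaqXZnd3ZVVVIiIiMzMzNERFZlVniIdnd3eHd4iHd3iImIdmZmZVVVUiIiIjMzM0REVmVWeIdmeHd3d3d3d3eIiHdlVlVVVVVSIiIiIjMzNERWZVaId2Z4h3d3d3d3d4iHZlVVVVVVVVIiIiIiMzMzRFZlV4h2ZniId3d3d3d3iIdlVVVVVVVVUiIiIiIzMzNEV2VXiYdlZ4iId3Zmd3eIiHVVVVVVVERSIiIiIzM0RERndlaJl2VneIh3dmZnd4iYdlVVVVVEREIiIjMzNERERWd2VnmXVVZ4iHdmZmd4iJh2VVVVVEREQiIiMzNERERFZ3ZVaJdVVmeId2ZmZneIiHZVVVVURERCIiIzNERERVVodlVnh1VVZnd2ZlVWZneIdlVVVVREREIiIiMzRERFVWd2VVd2VVVVVmZVVVVVZnd2VVVVVERFUiIiIiMzM0RFZ3ZVV3ZVVVVVVVVVVVVVZmZVVVVURFVSIiIiIiIjM0RWZlVWZlVVVVVVVVVVVVVVVVVVVVVVVVIiIiIiIiIjNEVVVEVVVVVVVVVVVVVVVVVVVVVVVVVVUiIiIiIiIiMzREVENEVWZlVVVVVVVVVVVVVVVVVVVVVSIiIiIiIiIzNERDMzNFZmVVVVVVVVVVVVVVVVVVVVVVIiIiIiIiIjM0REMyIzRWZVVVVVVVVVVVVURVVVVVVVUiIiIiIiIjM0REQyIjNFZlVVVVVVVVVVVVREVVVVVVVSIiIiIiIzM0RFRDMiI0VnZVVVVVVVVVVVVURFVVVVVVIiIiIiIzNERFVEMyIjRnd2VVVVVVVVVVVVVVVVVVVVUiIiIiIzNERVVUQzMzNFZmZlVVVVVVVVVVVVVVVWVVVSIiIiIzNERVVVREMzM0VVVmZVVVVVVVVVVVVVVVZVVVIiIiIjNEREVVVEQzMzRVRFVmVVVVVVVVVVVVVVVlVVUiIiIiM0RERERERDMzNVVERVZlVVVVVVVVVVVVVWVVVSIiIiMzNEREREREMzM1VUREVmZVVVVVVVVVVmVVVVVVIiIiMzM0QzMzNEQzMzRVRDNFZmVVVVVVVVVWZlVVVVUiIiMzNEQzMiIzMzMyNEVEM0RVZVVVVVVVVVZmVVVVVTIiIzREQzMiIiIzMzIzREMzREVVVVVVVVVVVmZVVVVVMiIjNERDMiIiIjMzIjMzRERERVVVVVVVVVVmZlVWZmVDIiIzMzMiIhIiIzM0RERFVWZmZVVVVVVVVWd2ZmZmZUMiIiMzMiIRESIiI1Z3dmZ4iIiIdmVVVVVVZ3ZmZ3dmQyIiIiIiIRERIiI1eIh3Z4mZqqqXZVVVVVZnZmZ3h2ZDIiIiIiIRERIiI0Z4iHd3iZmqu6l2VVVWZndmZniIdkMiIiIiIREREiIkZ3d3d3eImaq7uodlVmd3dmZneIh2QyIiERERERESIjV3d3d3d4iZmqu7qHZniZmHZnd4mHdEIiIhERERERIjV3d3d3d3eJmaq7u6mIibu6iHeIiZiFQyIiIhEREREjV4h3d3d3d4iZmrzLu6qqu7uqmZmJmZVDMiIiIhERESR5mId3d3d3iJmavMzMu6u7u7u7upmZlUQzMyIiIiESNpupiHd3d3d4maq8zMy7u7u7u7zLqZmlVERDMzIiIRJHq7qZh3d3d4iZq8zMzLu7u7u7vMy6qrVVVEREMyIiEkiru6mYd3d3iJqrzMzLu8zMu7u7zMu7xVVVVURDMyISSKu6qZiHd4iJmqvMy7u83d3Lu7vN3d3VVVVVRERDMiJYqqqYiHeIiImrvMzLu7zd3dy7u83u7uREREREM0QyI2iqqYh3d4iIirzMzMu7vM3d3cu7vO7/8zMzMzIjMzIkeZqZmHd3eIiavN3My7u8zd3dy7u83v/jMzMiIiIiIjWJmZmZiHd3iJq83czMzMzN3d7cu7vO7uMzIiIhERERNomZmZmYiIiJq7zd3czMzM3d7ty7u83u4zMiIiERERFGiZmZmZmYiJq8zN3d3d3Mzd3t3Mu7vN7TMyIiIRERAUeJmZmZmZmJq8zMzd3MzMzN3e3cy7u83d"/>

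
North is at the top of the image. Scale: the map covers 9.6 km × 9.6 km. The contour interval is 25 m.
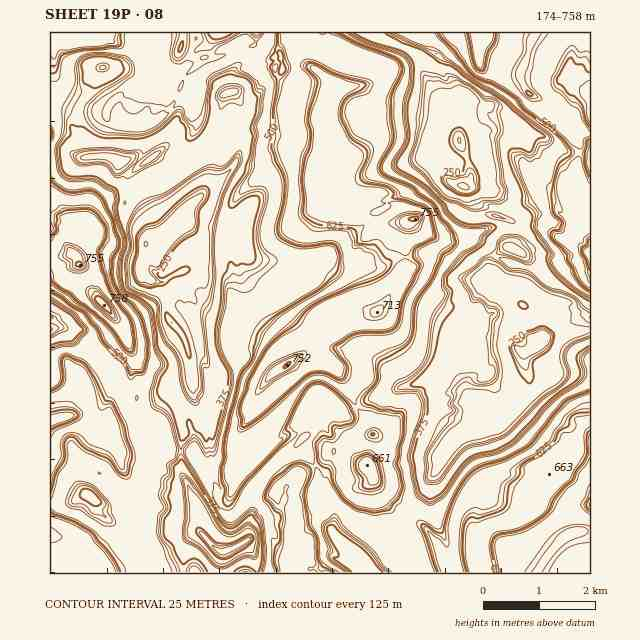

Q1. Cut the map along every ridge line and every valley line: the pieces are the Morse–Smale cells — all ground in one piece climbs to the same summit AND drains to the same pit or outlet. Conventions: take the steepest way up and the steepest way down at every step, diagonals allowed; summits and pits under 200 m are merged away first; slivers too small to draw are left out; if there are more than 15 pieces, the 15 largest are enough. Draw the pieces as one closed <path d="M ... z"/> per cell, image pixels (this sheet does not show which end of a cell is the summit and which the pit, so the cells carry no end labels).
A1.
<path d="M367 32l-72 0 0 6-4 4-6 0-4 3-6 10 0 16 6 9 16 8 14 2 20 6-5 16 0 18 5 24-10 11 0 6 3 4 0 10-3 7 2 5 17 14 17-2 19 17 34-6-3 3-3 14 0 37-19 29-9 9-21-1-8 3-12 14-19 10-17 19 10 6 17-1 14 12 10 12 4 16 11 15 3 10 7 11 0 5-8 23-20-13-5-7-13 0-3 11-8 7-18 12-6-2-6 3-10 9-3 7 4 10 11 5 5-1-5 7 0 23 5 8-3 7 3 9-2 11 297 1 0-243-40 5-24 17-2 12 4 10-1 16-11 14-12 8-11 6-10-11-5 0-6-7-13-28 2-11 4-9 19-12 14 0 18 5-7-10-11 1-15-4-5-6 0-5 11-9 4-17 7-6-8-8 0-22 13-12 8 1 4-12 0-10-5-5-24-7-9-11-8-15-17-4-9-8-11-22-1-9 2-3 24-2 2-34-21-8-7-8-9-16-1-17z"/><path d="M256 32l-161 0-4 8-11 0-9 3-11-11-10 1 0 184 34 4 12 13-4 9-14 12-7-2-5 3-16-1 0 279 5 3 9 12 7 3 9 0 11 12 6 4 3 5 55-1-3-11-3-2-6 0 2-4-1-8 3-10-20-23-7-12-1-7 8-10-7-28 19 5 11 0 14-12 0-5 7 5 9 2 3-17-1-7 9-2 8-6 0-10-6-14 2-15-3-16-6-22-5-10 3-5 10-3 3-4-1-16-15-20-3-10 19-14 0-13-12-24 0-12 24-25 22-18 7-12 2-6-5-8 0-7 6-19 0-12-4-9-5-5-9 5 0 7-7 23-9 15-13 14-11 5-12 0-14-6 18-18 1-22-5-7 15-32 18-13 20-7 15-2 14-7 4-8z"/><path d="M294 32l-37 0-4 14-14 7-25 4-23 13-8 9-7 20-5 8 5 7-1 22-18 18 14 6 12 0 11-5 13-14 9-15 7-23 0-7 9-5 5 5 4 9 0 12-6 19 0 7 5 9-9 17-22 18-24 25 0 12 12 24 0 13-19 14 3 10 14 17 2 12 0 7-16 10 8 21 6 29-2 15 6 14 0 10-8 6-9 2 1 7-2 16 9 1 3 3 23 30 2 8 3-5 12-4 14-17 16 16 13 7 12-13 6-3 6 2 18-12 8-7 3-11 13 0 5 7 21 12 7-27-7-11-3-10-11-15-4-16-10-12-14-12-17 1-10-6 17-19 19-10 12-14 8-3 21 1 9-9 19-29 0-37 4-16-32 5-19-17-17 2-9-6-10-10 3-10-3-20 10-11-5-24 0-18 5-16-38-9-17-12 0-24 5-6 4-3 6 0 4-4z"/><path d="M590 32l-219 1 6 5 44 17 3 4 0 15 9 16 7 8 21 8-2 37 9 16 3 13 0 6-7 8 10 4 5 13 9 11 24 7 5 5 0 10-4 12 9 5 5 6-1 12-7 17 0 11 6 8 13 0 3 3 2 29 13-6 20-1 0-9 7-7 7-2z"/><path d="M164 445l0 5-14 12-11 0-19-5 7 28-8 11 8 18 20 23-3 10 1 8-2 4 6 0 3 2 4 12 100 0-1-15-10-16-16 8-8 2-21-19 0-17-12-33-6-8-1-23-10-2z"/><path d="M509 247l-8 3-9 9 0 22 8 8-7 6-4 17-10 7-1 7 5 6 5 3 21 0 7 10-18-5-14 0-19 12-6 16 10 28 24 22 18-10 15-15 2-7 0-12-4-10 0-9 19-15-2-30-3-3-13 0-6-8 0-11 7-17 1-12-5-6z"/><path d="M190 452l-9 0 0 17 19 47 0 17 21 19 8-2 16-8 10 16 2 15 36 0 2-12-3-9 3-7-5-8 0-23 3-5-13-5-5-11 1-3-13-7-16-16-10 11-6 15-6 5-4-1-8-16z"/><path d="M63 218l-13 1 0 35 5 2 11 0 5-3 7 2 14-12 4-9-12-13z"/><path d="M459 140l-24 2-2 6 12 28 9 8 12 2 5-8 0-6-3-13z"/><path d="M50 535l0 38 49-1-2-4-6-4-11-12-9 0-7-3-9-12z"/><path d="M255 397l-4 5 0 12-6 9 11 16 11-7 8-9-16-17z"/><path d="M94 32l-33 1 10 10 9-3 11 0z"/><path d="M590 315l-7 1-7 7-1 5 2 4 11-1 2-3z"/><path d="M80 264l-1 18 12 9-1-12z"/><path d="M233 484l-12 4-2 7 5 3 4-1 5-7z"/>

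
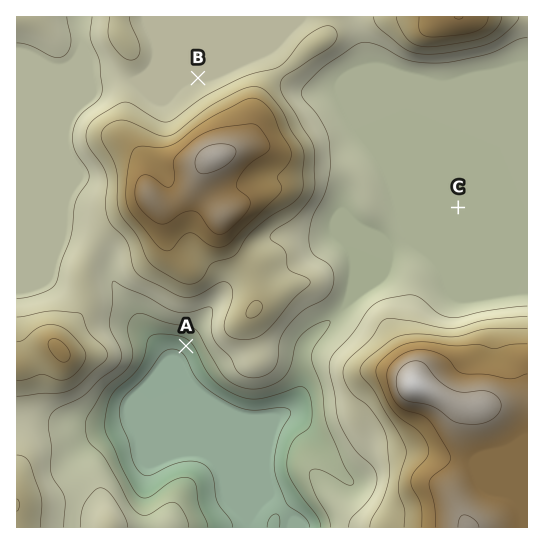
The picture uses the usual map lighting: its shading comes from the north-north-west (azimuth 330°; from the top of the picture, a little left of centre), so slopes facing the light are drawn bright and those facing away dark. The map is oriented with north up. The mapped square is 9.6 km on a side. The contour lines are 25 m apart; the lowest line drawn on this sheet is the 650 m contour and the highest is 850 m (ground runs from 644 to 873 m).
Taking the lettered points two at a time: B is higher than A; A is lower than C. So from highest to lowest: B C A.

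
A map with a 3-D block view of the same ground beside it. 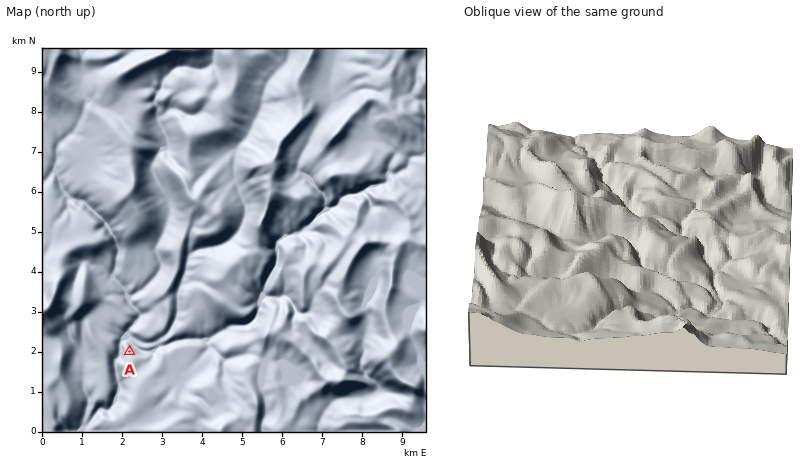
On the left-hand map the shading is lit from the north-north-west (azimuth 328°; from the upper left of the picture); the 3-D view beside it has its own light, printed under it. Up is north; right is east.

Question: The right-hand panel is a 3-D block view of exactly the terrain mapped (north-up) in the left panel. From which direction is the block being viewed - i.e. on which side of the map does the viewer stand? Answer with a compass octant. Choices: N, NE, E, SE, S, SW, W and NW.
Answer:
W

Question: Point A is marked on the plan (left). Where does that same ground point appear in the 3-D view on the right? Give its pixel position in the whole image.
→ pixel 722 310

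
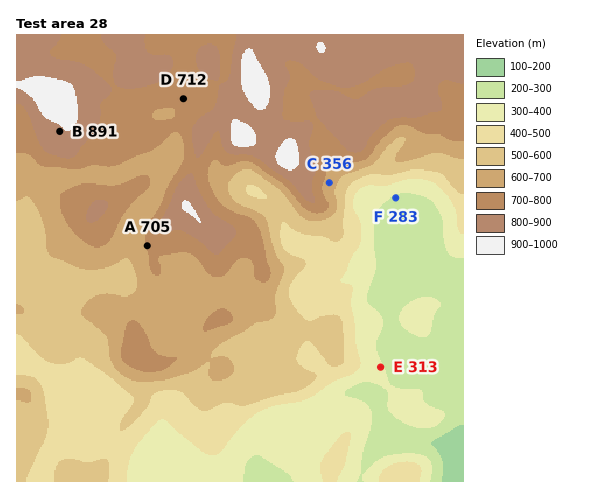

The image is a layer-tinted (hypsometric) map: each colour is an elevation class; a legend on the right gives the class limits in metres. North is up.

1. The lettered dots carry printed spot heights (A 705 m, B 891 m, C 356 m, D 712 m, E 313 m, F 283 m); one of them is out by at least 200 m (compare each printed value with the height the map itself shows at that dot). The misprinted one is C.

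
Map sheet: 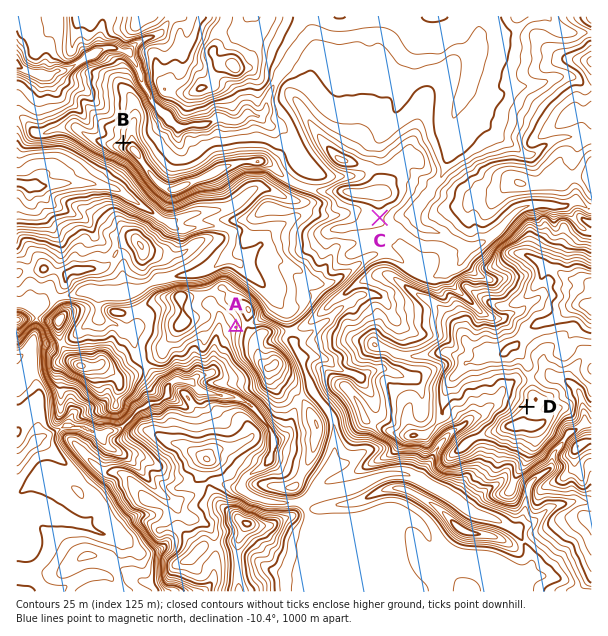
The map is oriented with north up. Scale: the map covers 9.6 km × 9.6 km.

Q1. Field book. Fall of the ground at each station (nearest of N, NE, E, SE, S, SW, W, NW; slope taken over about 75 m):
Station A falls W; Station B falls NW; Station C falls SE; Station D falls NW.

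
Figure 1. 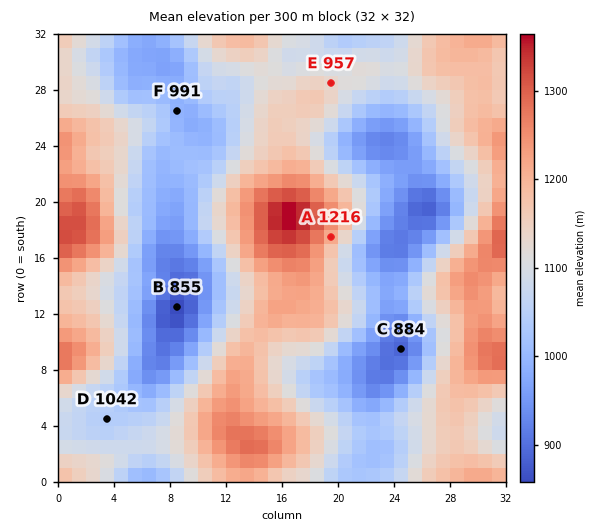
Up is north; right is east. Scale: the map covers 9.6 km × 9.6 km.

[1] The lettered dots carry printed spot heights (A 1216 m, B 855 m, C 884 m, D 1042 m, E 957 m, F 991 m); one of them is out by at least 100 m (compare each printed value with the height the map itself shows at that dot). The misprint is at E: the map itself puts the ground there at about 1132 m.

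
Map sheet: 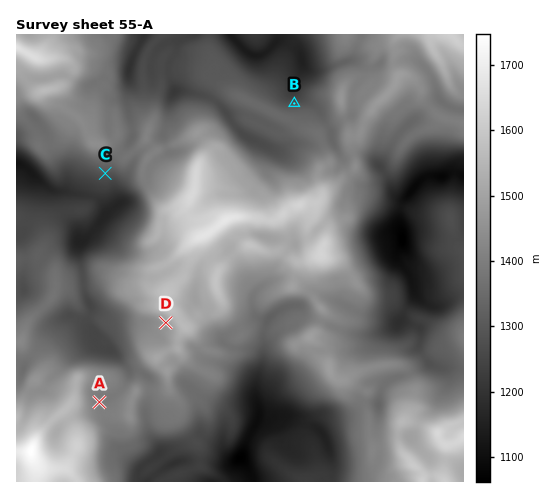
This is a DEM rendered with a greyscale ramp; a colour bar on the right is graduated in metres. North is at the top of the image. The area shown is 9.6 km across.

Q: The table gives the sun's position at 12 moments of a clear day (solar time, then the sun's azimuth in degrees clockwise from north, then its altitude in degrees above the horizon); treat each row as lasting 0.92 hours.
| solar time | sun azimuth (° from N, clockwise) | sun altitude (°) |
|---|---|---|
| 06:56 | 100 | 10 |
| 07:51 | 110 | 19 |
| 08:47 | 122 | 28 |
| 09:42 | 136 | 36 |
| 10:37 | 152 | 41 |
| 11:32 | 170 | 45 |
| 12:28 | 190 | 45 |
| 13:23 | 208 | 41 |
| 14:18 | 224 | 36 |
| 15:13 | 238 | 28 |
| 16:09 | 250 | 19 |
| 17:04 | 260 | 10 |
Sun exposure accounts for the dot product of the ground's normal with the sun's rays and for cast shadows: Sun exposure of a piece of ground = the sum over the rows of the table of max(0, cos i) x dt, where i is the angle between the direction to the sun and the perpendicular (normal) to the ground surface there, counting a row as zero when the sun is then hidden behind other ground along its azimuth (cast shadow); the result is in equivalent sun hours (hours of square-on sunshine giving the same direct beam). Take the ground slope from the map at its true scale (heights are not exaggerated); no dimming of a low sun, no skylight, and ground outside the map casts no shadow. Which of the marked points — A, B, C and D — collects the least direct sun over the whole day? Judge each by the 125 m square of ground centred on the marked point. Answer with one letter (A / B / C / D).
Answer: B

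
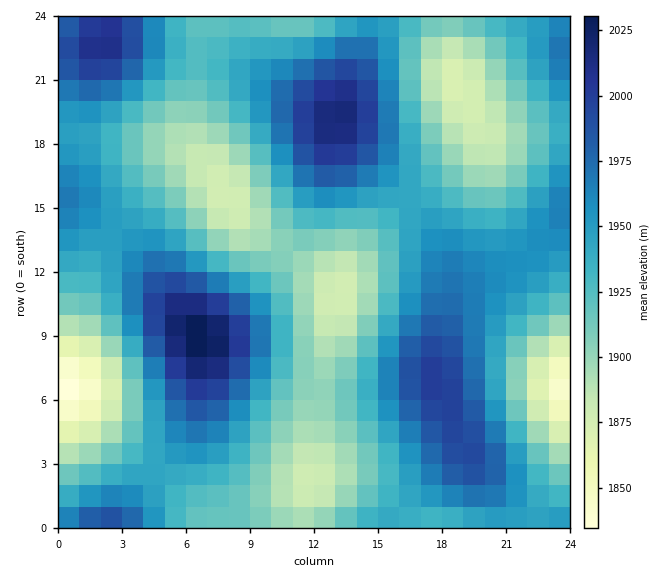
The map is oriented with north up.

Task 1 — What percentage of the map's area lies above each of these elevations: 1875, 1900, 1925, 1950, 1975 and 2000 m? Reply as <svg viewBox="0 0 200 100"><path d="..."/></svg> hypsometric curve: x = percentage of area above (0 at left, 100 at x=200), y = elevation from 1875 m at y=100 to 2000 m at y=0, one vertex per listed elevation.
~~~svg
<svg viewBox="0 0 200 100"><path d="M192 100l-29-20-39-20-50-20-41-20-23-20"/></svg>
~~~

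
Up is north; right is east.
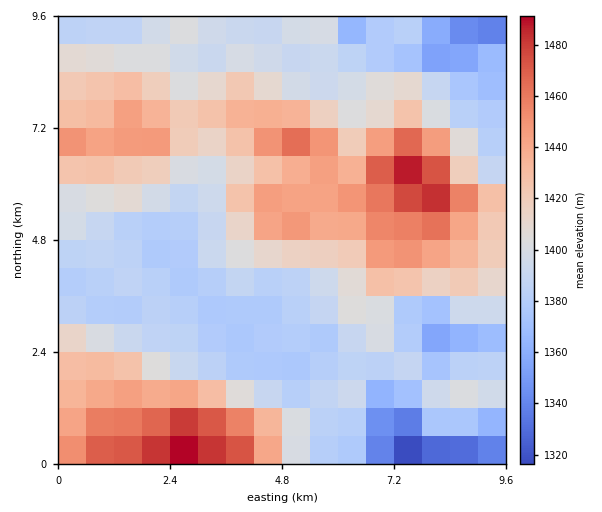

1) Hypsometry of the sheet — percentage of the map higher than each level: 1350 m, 96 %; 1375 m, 90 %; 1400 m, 50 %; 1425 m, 30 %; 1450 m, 12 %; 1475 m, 3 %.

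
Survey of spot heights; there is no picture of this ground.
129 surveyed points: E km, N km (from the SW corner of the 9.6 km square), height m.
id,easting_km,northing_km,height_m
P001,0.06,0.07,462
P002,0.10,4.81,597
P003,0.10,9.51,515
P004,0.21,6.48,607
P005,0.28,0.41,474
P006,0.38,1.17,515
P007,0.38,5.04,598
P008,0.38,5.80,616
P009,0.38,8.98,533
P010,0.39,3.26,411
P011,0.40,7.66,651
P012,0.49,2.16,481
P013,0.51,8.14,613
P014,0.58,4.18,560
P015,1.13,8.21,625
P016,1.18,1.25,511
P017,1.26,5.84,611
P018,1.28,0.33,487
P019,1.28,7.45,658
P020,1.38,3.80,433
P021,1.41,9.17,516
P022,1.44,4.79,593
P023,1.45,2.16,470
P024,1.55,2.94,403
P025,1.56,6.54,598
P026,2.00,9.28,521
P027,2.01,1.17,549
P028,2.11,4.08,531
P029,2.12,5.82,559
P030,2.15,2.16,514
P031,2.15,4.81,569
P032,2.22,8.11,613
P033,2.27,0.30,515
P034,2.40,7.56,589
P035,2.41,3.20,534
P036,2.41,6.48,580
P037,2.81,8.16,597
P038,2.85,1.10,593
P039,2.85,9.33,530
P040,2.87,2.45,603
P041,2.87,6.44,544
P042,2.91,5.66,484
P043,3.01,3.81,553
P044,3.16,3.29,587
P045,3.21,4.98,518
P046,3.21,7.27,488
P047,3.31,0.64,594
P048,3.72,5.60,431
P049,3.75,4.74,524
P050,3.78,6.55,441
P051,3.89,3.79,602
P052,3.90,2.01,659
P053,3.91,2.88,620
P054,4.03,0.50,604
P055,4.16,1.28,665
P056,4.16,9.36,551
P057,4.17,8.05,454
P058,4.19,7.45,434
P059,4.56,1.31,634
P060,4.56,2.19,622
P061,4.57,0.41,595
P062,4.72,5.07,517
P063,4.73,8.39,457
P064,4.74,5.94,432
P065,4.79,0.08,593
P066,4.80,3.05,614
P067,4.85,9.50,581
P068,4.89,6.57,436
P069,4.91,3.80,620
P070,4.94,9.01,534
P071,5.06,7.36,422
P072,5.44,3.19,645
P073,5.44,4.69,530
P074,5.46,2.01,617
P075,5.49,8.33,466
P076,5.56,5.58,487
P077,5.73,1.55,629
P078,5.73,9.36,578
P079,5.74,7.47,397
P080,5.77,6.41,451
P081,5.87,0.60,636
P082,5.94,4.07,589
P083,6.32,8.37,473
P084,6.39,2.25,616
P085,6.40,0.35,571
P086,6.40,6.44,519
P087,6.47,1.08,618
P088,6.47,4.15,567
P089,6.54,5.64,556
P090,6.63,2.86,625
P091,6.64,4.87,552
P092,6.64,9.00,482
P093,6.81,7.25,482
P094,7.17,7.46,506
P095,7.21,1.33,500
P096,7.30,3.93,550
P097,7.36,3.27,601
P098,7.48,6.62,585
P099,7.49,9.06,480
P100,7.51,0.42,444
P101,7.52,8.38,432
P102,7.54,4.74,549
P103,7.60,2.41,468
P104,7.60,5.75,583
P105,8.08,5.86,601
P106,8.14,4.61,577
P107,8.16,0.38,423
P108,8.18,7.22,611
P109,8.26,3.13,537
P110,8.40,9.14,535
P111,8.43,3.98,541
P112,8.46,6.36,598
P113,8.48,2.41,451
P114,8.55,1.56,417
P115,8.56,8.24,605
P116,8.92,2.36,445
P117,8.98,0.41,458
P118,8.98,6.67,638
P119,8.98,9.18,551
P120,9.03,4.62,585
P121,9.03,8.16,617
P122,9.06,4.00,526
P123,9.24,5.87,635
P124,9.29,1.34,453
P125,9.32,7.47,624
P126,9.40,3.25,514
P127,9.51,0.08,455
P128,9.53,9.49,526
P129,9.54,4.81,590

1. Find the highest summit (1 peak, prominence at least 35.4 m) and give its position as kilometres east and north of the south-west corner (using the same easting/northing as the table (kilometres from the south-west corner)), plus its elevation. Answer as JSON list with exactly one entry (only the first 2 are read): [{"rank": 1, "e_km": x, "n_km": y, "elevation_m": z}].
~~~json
[{"rank": 1, "e_km": 4.16, "n_km": 1.21, "elevation_m": 665}]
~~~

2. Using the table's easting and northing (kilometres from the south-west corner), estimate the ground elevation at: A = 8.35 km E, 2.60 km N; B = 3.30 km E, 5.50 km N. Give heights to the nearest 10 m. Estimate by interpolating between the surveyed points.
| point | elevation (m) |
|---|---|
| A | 480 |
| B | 470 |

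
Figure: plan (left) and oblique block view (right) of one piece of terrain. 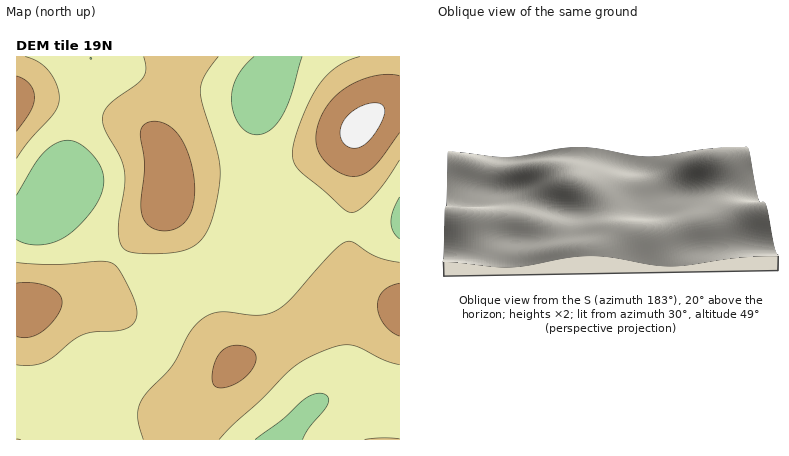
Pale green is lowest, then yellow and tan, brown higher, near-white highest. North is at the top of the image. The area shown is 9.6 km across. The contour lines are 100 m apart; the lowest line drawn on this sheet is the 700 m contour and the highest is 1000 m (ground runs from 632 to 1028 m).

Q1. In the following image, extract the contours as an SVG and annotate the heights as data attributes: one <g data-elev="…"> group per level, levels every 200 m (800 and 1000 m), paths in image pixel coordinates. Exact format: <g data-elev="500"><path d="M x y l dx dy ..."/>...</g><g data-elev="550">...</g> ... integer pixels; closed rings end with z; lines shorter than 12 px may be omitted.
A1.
<g data-elev="800"><path d="M219 440l71-70 14-10 18-8 18-6 12-1 8 3 24 12 16 5"/><path d="M400 439l-18-1-17 2"/><path d="M16 365l16 0 14-3 8-6 20-16 12-6 10-2 22-1 8-3 8-6 3-10-3-12-8-17-8-14-6-6-14-2-48 3-34-2"/><path d="M400 262l-22-5-24-15-8 0-12 9-43 47-15 12-8 4-10 1-38-3-8 2-8 4-14 14-18 35-24 25-7 10-3 8 0 8 5 22"/><path d="M16 158l14-18 24-26 4-8 1-6-2-14-8-14-11-10-13-6"/><path d="M144 56l2 12-3 10-7 6-27 20-5 8-2 8 4 12 15 26 3 14 0 16-6 38 2 18 4 4 6 4 22 2 24-2 16-5 12-11 8-16 7-32 1-22-4-18-14-44-2-14 5-14 13-19"/><path d="M360 56l-14 5-12 8-10 9-8 12-11 20-10 26-3 16 2 10 8 12 42 35 8 4 8-4 13-13 13-16 14-20"/></g><g data-elev="1000"><path d="M350 148l6 0 6-2 12-11 10-19 0-8-2-4-8-1-10 2-10 6-9 7-4 8-1 10 4 7z"/></g>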